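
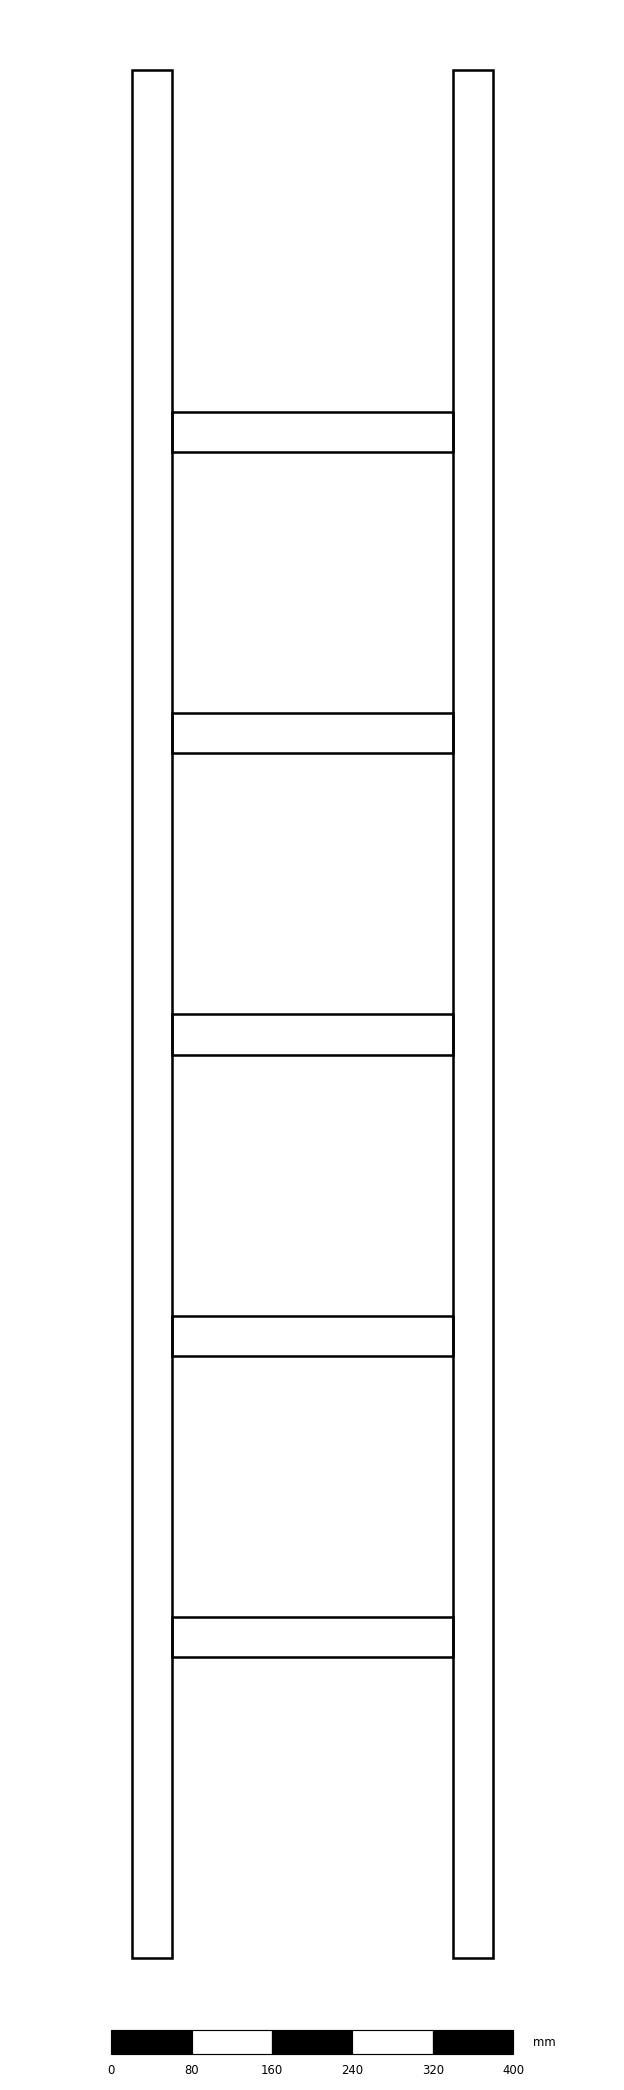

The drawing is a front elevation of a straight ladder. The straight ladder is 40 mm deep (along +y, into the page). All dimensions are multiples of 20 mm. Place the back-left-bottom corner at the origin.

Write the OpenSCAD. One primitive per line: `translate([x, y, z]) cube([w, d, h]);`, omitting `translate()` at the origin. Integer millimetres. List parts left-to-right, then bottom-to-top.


cube([40, 40, 1880]);
translate([40, 0, 300]) cube([280, 40, 40]);
translate([40, 0, 600]) cube([280, 40, 40]);
translate([40, 0, 900]) cube([280, 40, 40]);
translate([40, 0, 1200]) cube([280, 40, 40]);
translate([40, 0, 1500]) cube([280, 40, 40]);
translate([320, 0, 0]) cube([40, 40, 1880]);


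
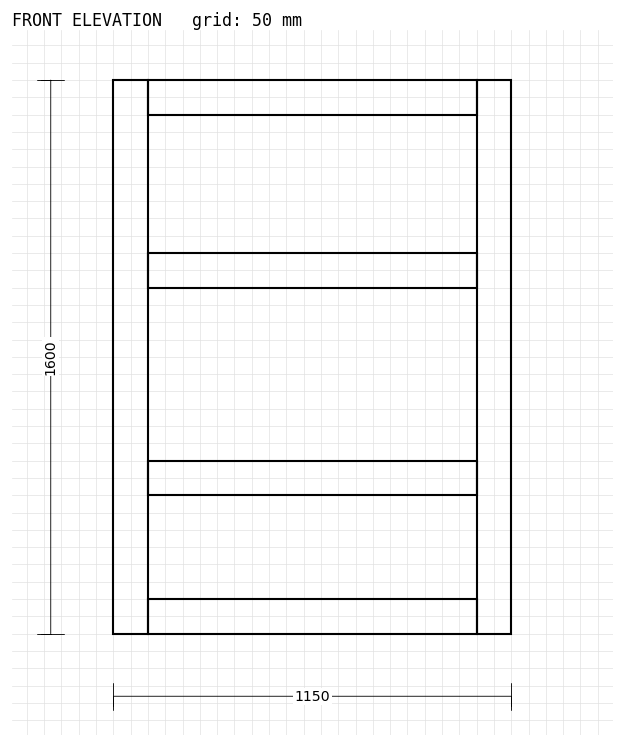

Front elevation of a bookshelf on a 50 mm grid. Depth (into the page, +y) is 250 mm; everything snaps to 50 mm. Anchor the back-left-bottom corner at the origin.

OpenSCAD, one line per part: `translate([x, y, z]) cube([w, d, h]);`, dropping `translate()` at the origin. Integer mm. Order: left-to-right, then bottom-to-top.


cube([100, 250, 1600]);
translate([100, 0, 0]) cube([950, 250, 100]);
translate([100, 0, 400]) cube([950, 250, 100]);
translate([100, 0, 1000]) cube([950, 250, 100]);
translate([100, 0, 1500]) cube([950, 250, 100]);
translate([1050, 0, 0]) cube([100, 250, 1600]);


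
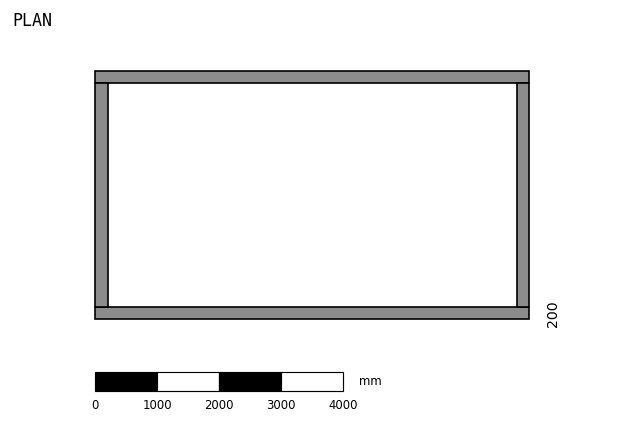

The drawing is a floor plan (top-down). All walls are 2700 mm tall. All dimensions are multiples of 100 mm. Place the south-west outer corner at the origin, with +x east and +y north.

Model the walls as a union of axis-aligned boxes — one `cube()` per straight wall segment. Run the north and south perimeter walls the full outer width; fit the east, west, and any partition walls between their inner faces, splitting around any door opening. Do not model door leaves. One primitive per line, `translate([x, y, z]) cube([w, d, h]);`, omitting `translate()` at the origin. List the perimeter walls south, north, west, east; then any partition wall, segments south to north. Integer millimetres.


cube([7000, 200, 2700]);
translate([0, 3800, 0]) cube([7000, 200, 2700]);
translate([0, 200, 0]) cube([200, 3600, 2700]);
translate([6800, 200, 0]) cube([200, 3600, 2700]);


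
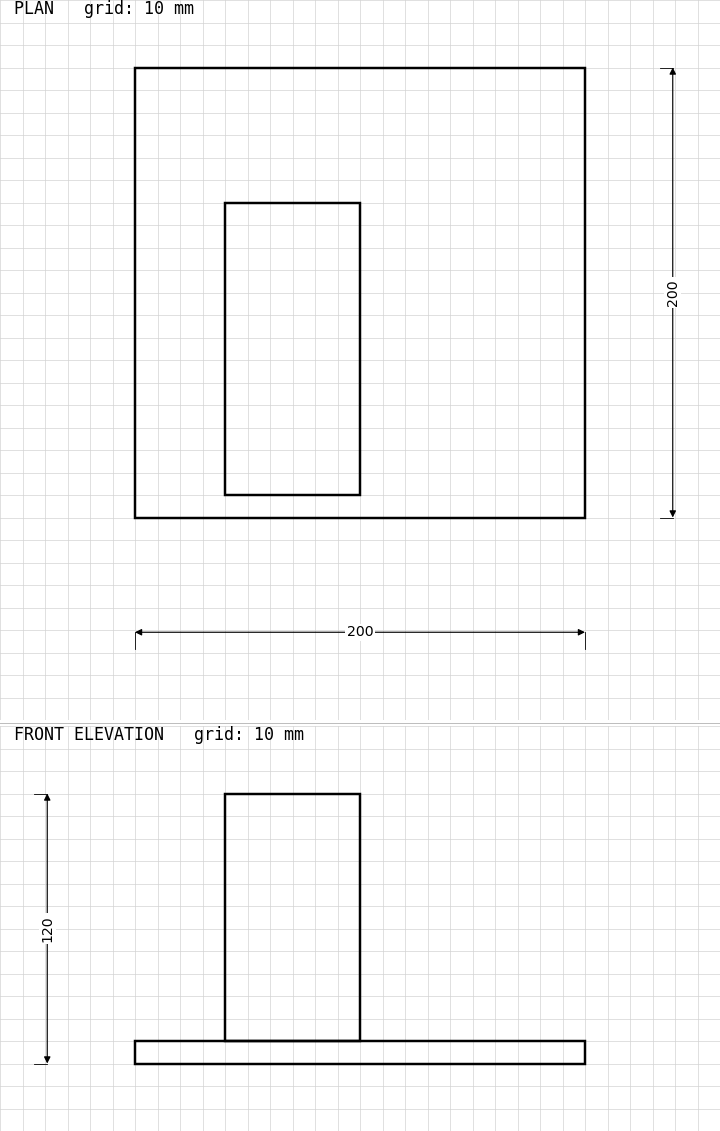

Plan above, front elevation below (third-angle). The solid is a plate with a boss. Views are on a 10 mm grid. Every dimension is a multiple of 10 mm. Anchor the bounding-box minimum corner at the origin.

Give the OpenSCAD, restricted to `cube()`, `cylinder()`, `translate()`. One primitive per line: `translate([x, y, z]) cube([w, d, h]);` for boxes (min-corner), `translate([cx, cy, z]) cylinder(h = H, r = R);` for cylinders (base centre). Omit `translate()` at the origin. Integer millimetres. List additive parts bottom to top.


cube([200, 200, 10]);
translate([40, 10, 10]) cube([60, 130, 110]);


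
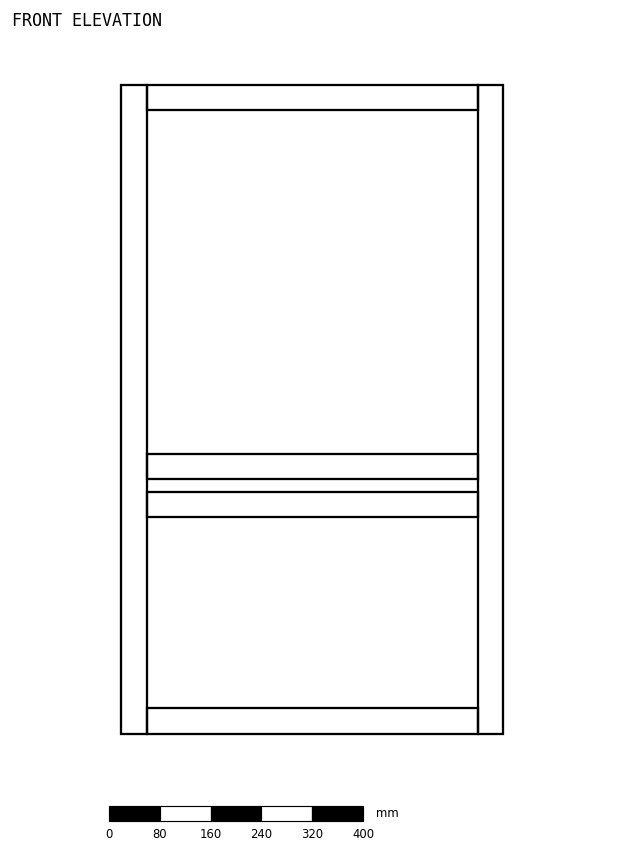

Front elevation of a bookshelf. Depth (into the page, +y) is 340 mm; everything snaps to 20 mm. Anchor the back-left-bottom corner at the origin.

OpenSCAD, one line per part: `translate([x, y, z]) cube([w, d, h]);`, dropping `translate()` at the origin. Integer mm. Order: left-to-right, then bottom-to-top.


cube([40, 340, 1020]);
translate([40, 0, 0]) cube([520, 340, 40]);
translate([40, 0, 340]) cube([520, 340, 40]);
translate([40, 0, 400]) cube([520, 340, 40]);
translate([40, 0, 980]) cube([520, 340, 40]);
translate([560, 0, 0]) cube([40, 340, 1020]);


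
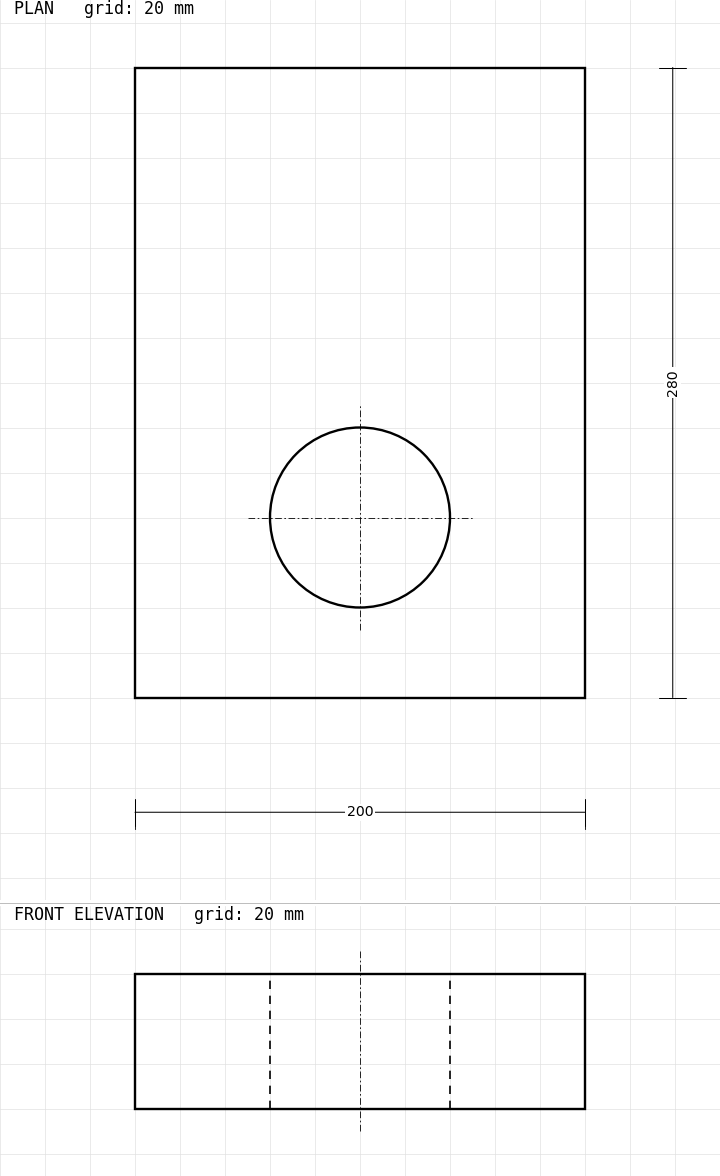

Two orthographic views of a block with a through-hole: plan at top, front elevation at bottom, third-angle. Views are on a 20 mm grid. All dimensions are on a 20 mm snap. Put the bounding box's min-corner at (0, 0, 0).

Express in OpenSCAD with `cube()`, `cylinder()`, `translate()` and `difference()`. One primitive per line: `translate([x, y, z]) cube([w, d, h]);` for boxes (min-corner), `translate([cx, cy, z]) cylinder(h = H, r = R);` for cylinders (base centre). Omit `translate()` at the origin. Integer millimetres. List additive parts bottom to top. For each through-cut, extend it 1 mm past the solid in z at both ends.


difference() {
  cube([200, 280, 60]);
  translate([100, 80, -1]) cylinder(h = 62, r = 40);
}


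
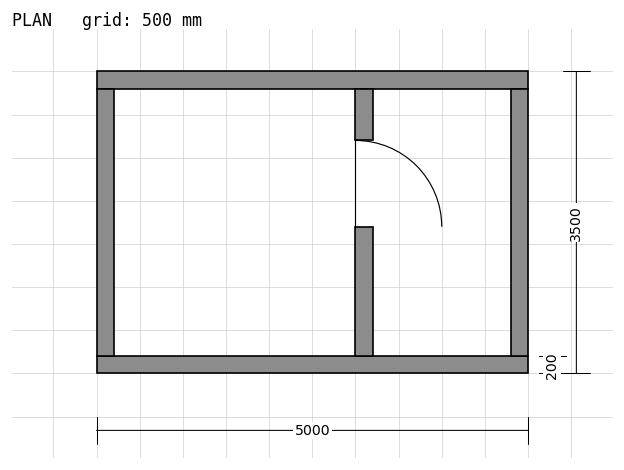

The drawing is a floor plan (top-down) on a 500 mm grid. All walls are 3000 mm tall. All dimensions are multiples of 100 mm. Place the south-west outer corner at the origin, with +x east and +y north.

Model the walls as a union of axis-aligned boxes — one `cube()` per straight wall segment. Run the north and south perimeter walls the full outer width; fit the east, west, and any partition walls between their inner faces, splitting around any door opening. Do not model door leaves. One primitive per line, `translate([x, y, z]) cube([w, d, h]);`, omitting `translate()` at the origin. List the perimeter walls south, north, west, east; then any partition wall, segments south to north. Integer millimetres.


cube([5000, 200, 3000]);
translate([0, 3300, 0]) cube([5000, 200, 3000]);
translate([0, 200, 0]) cube([200, 3100, 3000]);
translate([4800, 200, 0]) cube([200, 3100, 3000]);
translate([3000, 200, 0]) cube([200, 1500, 3000]);
translate([3000, 2700, 0]) cube([200, 600, 3000]);


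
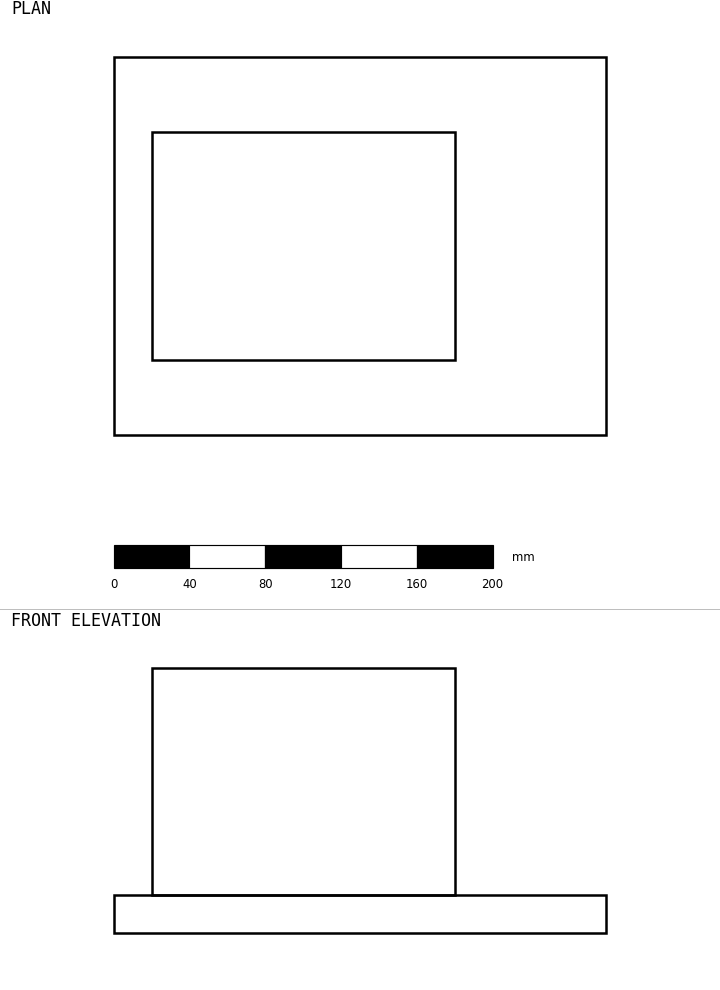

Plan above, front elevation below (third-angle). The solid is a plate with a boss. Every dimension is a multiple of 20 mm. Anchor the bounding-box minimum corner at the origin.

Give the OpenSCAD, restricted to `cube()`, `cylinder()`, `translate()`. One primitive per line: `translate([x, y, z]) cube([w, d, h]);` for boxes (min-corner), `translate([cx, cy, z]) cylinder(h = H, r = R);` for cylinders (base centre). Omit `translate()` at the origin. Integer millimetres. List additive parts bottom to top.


cube([260, 200, 20]);
translate([20, 40, 20]) cube([160, 120, 120]);


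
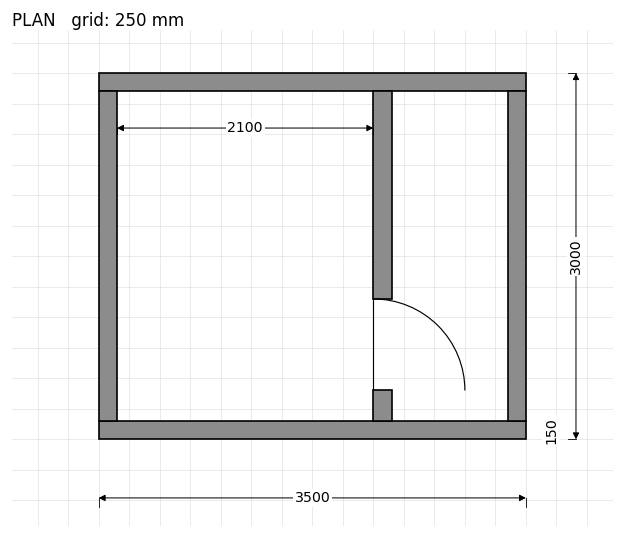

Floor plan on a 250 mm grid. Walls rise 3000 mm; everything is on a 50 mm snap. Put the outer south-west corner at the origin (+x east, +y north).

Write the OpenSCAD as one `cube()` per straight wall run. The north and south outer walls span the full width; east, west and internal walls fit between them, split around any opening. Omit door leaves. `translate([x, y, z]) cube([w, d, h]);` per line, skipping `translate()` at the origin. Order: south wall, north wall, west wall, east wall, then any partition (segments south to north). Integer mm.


cube([3500, 150, 3000]);
translate([0, 2850, 0]) cube([3500, 150, 3000]);
translate([0, 150, 0]) cube([150, 2700, 3000]);
translate([3350, 150, 0]) cube([150, 2700, 3000]);
translate([2250, 150, 0]) cube([150, 250, 3000]);
translate([2250, 1150, 0]) cube([150, 1700, 3000]);


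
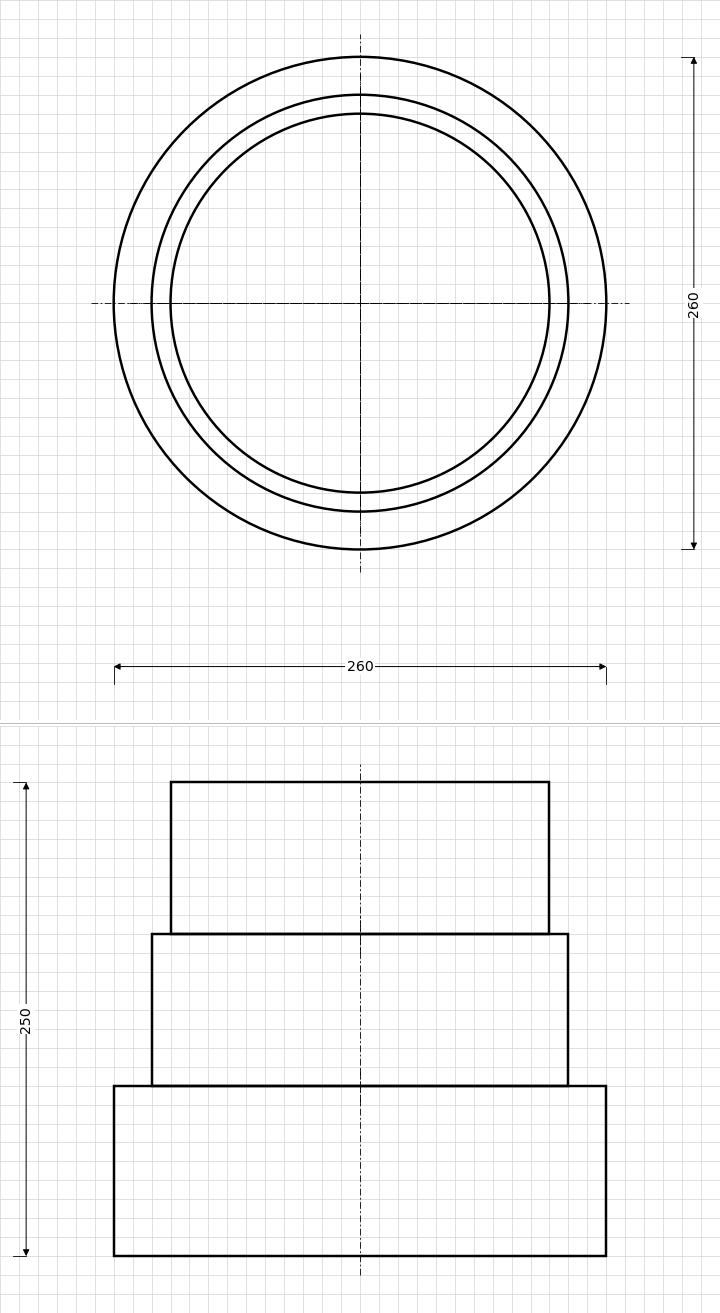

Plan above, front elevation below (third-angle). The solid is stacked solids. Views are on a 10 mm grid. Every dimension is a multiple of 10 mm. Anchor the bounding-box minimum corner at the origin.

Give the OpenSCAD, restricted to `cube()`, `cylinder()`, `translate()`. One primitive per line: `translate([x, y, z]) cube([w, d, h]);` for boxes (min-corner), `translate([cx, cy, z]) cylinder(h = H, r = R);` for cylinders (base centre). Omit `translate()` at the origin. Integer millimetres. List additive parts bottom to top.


translate([130, 130, 0]) cylinder(h = 90, r = 130);
translate([130, 130, 90]) cylinder(h = 80, r = 110);
translate([130, 130, 170]) cylinder(h = 80, r = 100);


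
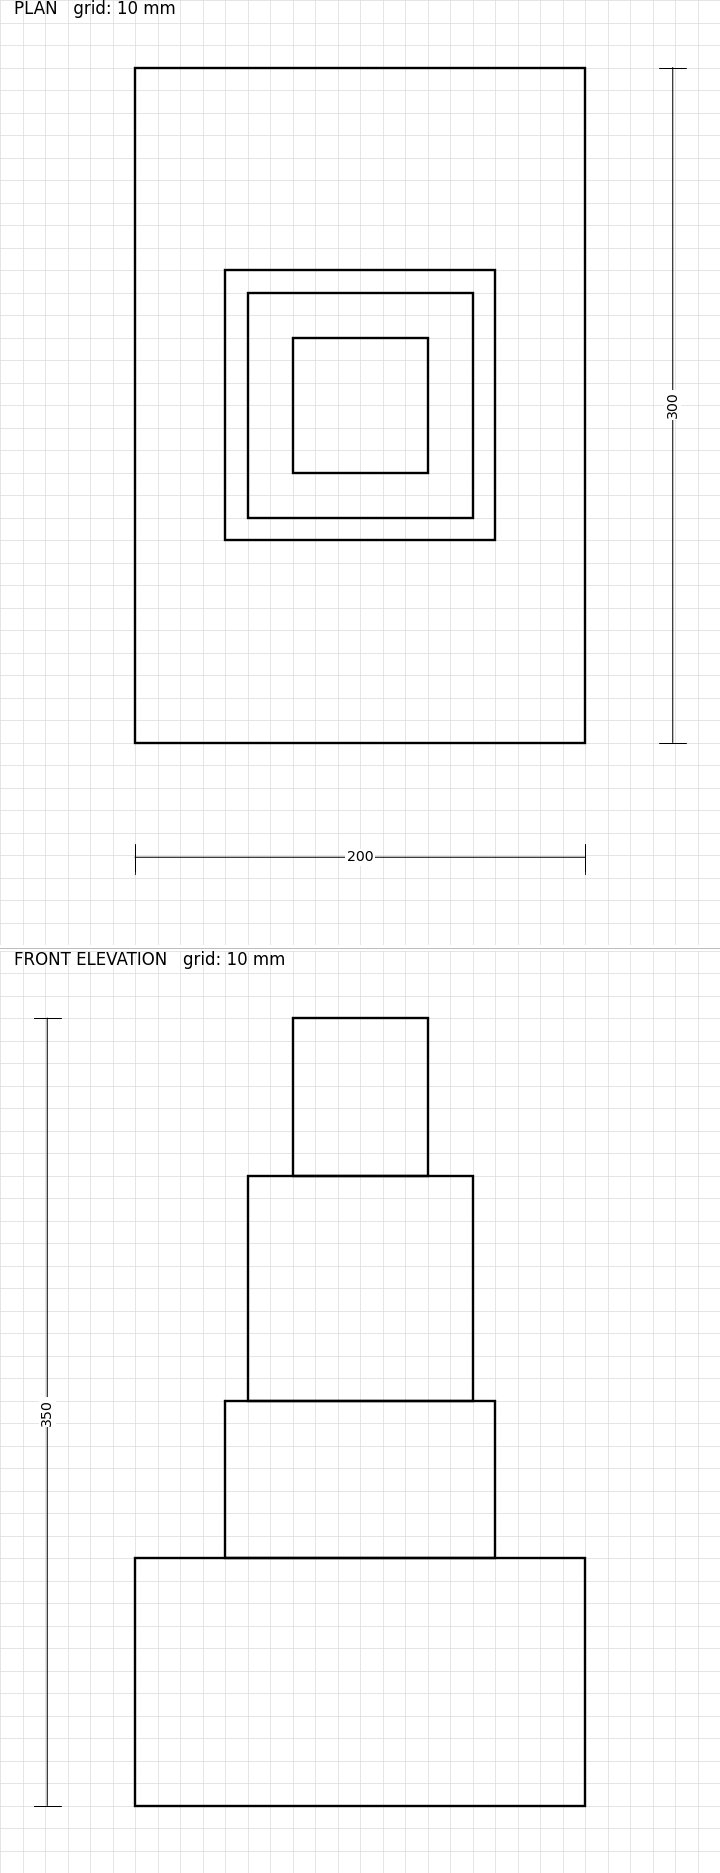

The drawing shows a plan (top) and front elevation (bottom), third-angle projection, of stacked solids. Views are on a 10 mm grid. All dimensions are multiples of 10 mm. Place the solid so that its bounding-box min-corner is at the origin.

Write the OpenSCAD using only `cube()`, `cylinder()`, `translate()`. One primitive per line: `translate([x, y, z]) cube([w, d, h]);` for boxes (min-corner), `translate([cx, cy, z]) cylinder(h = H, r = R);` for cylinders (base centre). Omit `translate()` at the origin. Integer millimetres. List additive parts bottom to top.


cube([200, 300, 110]);
translate([40, 90, 110]) cube([120, 120, 70]);
translate([50, 100, 180]) cube([100, 100, 100]);
translate([70, 120, 280]) cube([60, 60, 70]);


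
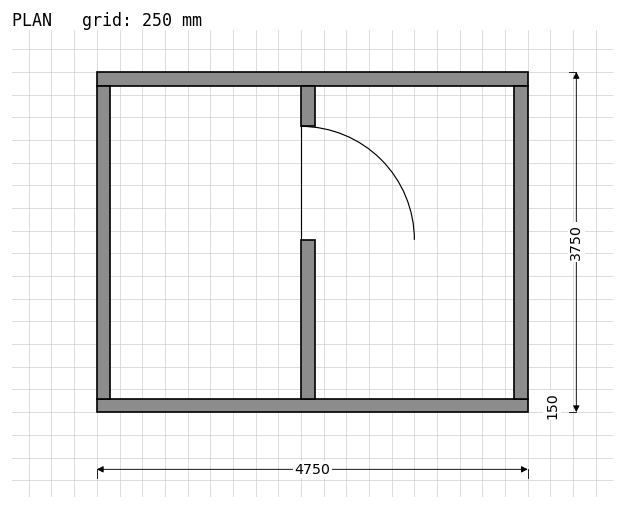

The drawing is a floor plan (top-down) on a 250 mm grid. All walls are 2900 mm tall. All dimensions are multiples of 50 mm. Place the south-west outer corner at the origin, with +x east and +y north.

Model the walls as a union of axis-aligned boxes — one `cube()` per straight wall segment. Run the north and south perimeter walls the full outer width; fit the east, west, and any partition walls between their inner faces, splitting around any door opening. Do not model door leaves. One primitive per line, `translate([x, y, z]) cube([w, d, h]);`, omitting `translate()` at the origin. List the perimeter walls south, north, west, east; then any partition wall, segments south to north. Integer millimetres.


cube([4750, 150, 2900]);
translate([0, 3600, 0]) cube([4750, 150, 2900]);
translate([0, 150, 0]) cube([150, 3450, 2900]);
translate([4600, 150, 0]) cube([150, 3450, 2900]);
translate([2250, 150, 0]) cube([150, 1750, 2900]);
translate([2250, 3150, 0]) cube([150, 450, 2900]);


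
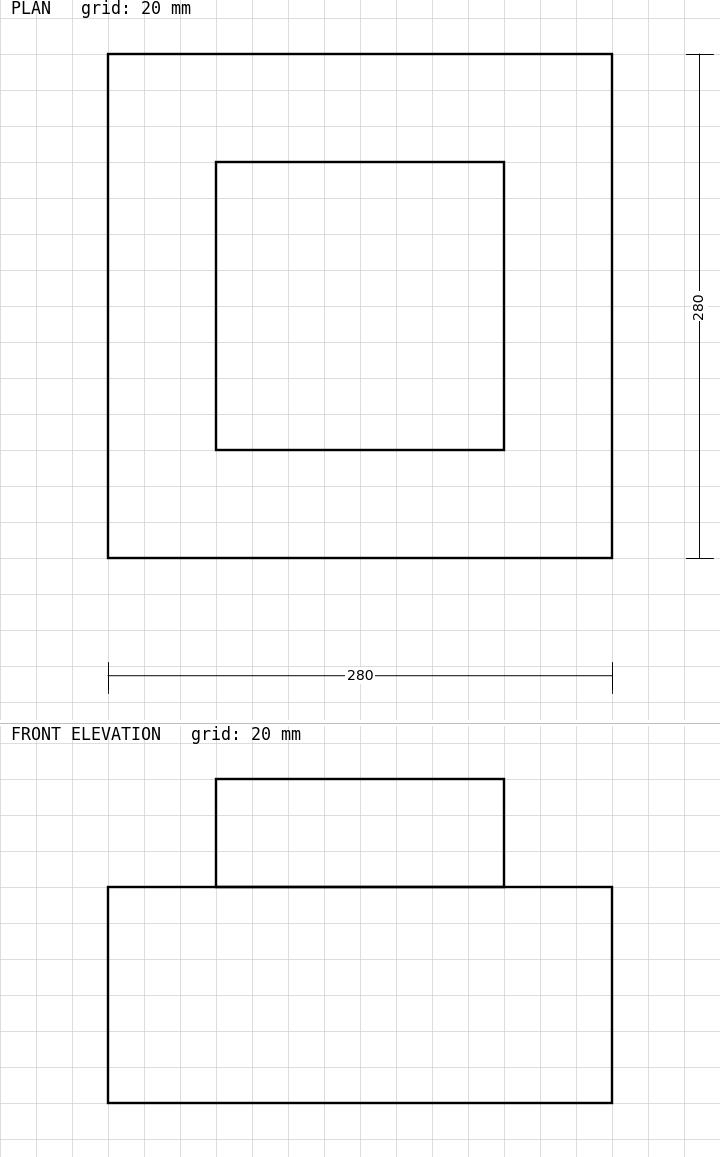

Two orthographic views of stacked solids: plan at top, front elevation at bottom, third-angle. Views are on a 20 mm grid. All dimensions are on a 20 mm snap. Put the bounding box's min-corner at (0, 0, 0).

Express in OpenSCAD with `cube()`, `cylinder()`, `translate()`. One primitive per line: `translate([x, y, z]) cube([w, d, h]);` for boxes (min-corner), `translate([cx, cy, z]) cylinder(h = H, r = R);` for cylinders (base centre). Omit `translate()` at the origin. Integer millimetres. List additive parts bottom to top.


cube([280, 280, 120]);
translate([60, 60, 120]) cube([160, 160, 60]);


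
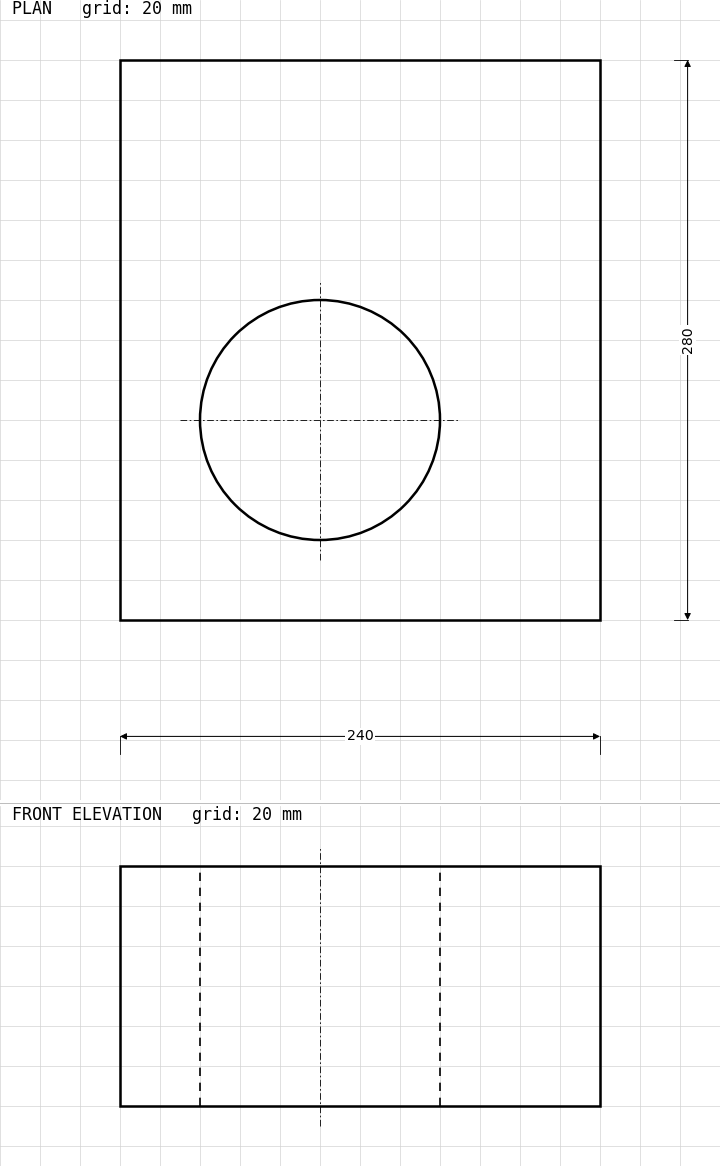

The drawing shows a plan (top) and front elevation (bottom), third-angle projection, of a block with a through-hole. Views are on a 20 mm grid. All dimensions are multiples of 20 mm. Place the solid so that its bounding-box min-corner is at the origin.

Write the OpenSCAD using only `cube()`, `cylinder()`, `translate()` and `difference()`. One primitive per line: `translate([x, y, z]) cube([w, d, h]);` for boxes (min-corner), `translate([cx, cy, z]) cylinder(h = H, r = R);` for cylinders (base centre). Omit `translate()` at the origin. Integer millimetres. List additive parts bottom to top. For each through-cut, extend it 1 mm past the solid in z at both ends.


difference() {
  cube([240, 280, 120]);
  translate([100, 100, -1]) cylinder(h = 122, r = 60);
}


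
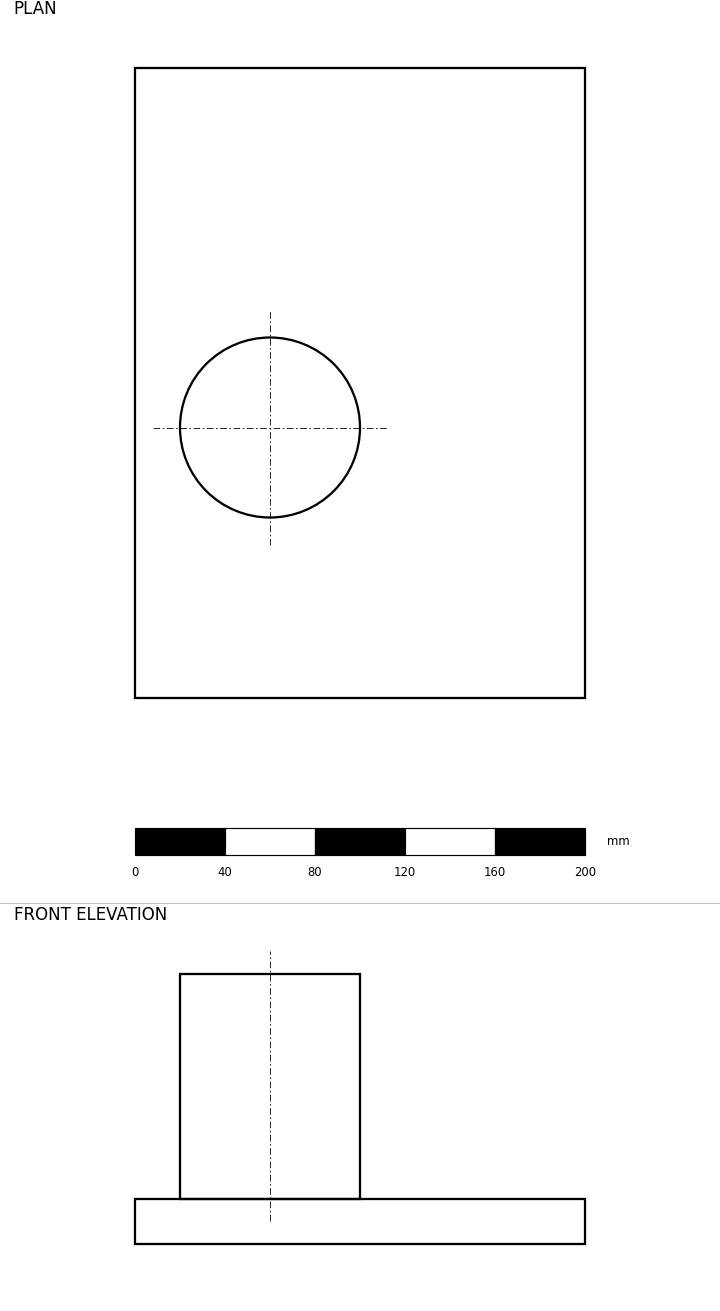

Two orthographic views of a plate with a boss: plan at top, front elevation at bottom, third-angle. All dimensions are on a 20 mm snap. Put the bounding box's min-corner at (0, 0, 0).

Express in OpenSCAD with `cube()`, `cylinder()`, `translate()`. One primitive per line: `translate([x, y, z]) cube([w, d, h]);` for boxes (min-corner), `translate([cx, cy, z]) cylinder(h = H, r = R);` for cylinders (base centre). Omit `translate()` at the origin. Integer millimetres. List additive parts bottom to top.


cube([200, 280, 20]);
translate([60, 120, 20]) cylinder(h = 100, r = 40);


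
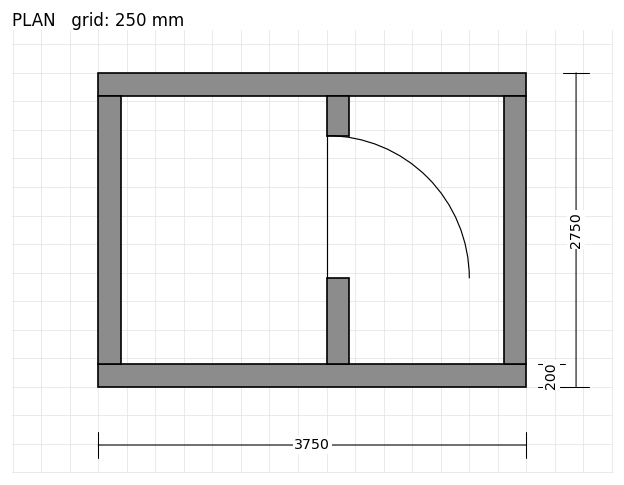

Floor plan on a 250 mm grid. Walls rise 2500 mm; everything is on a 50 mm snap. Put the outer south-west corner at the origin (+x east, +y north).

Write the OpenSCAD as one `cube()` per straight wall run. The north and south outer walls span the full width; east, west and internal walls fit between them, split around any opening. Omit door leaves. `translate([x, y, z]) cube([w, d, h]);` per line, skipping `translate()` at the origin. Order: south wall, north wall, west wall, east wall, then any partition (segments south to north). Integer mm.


cube([3750, 200, 2500]);
translate([0, 2550, 0]) cube([3750, 200, 2500]);
translate([0, 200, 0]) cube([200, 2350, 2500]);
translate([3550, 200, 0]) cube([200, 2350, 2500]);
translate([2000, 200, 0]) cube([200, 750, 2500]);
translate([2000, 2200, 0]) cube([200, 350, 2500]);


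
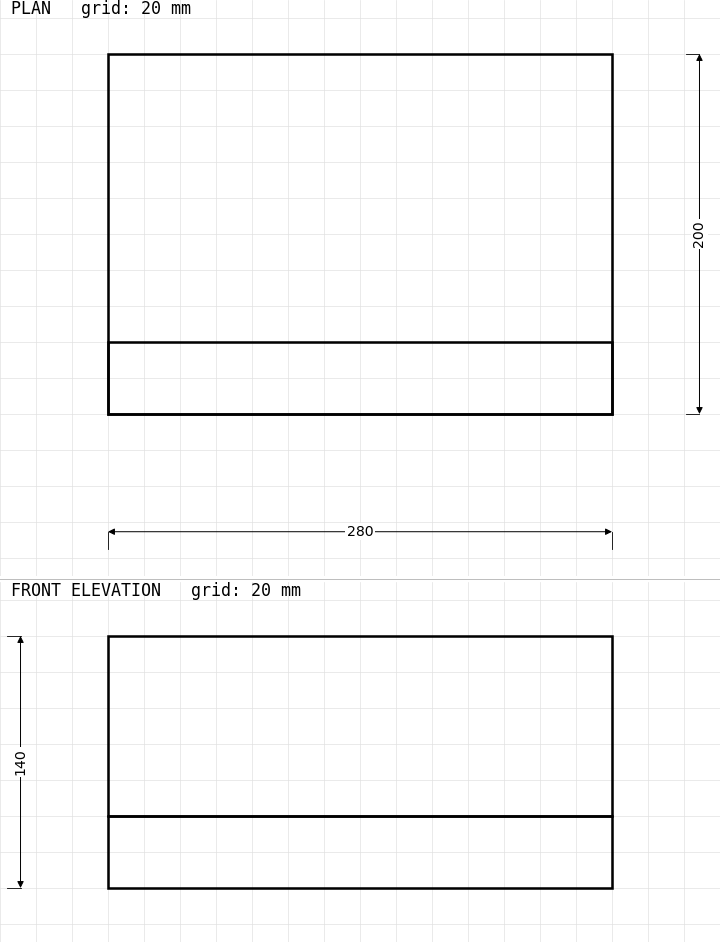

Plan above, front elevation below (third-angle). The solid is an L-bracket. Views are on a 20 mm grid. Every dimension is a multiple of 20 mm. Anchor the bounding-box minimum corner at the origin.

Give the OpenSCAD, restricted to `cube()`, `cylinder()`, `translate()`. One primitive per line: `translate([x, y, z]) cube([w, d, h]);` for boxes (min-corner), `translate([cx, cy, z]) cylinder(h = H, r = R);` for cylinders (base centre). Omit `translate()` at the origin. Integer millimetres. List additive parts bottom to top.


cube([280, 200, 40]);
translate([0, 0, 40]) cube([280, 40, 100]);


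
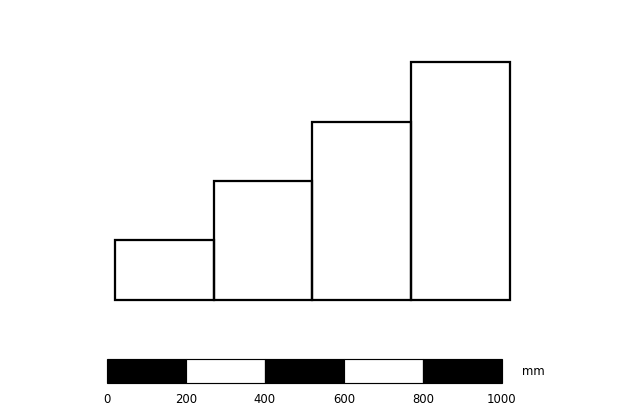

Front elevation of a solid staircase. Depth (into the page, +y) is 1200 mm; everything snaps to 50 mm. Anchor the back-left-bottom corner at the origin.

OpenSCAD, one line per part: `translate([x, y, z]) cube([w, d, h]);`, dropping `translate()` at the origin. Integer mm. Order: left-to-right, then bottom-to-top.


cube([250, 1200, 150]);
translate([250, 0, 0]) cube([250, 1200, 300]);
translate([500, 0, 0]) cube([250, 1200, 450]);
translate([750, 0, 0]) cube([250, 1200, 600]);


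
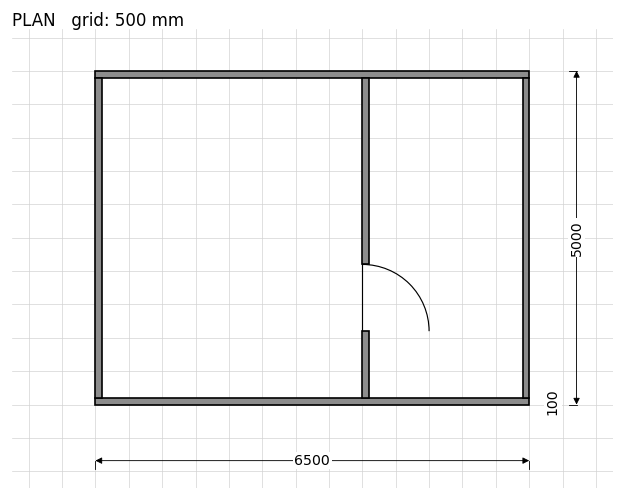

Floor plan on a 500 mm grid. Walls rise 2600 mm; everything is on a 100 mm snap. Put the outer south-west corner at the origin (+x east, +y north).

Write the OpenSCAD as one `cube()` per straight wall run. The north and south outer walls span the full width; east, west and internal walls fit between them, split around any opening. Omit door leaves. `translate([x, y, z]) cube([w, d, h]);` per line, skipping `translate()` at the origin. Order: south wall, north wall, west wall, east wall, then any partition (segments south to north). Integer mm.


cube([6500, 100, 2600]);
translate([0, 4900, 0]) cube([6500, 100, 2600]);
translate([0, 100, 0]) cube([100, 4800, 2600]);
translate([6400, 100, 0]) cube([100, 4800, 2600]);
translate([4000, 100, 0]) cube([100, 1000, 2600]);
translate([4000, 2100, 0]) cube([100, 2800, 2600]);


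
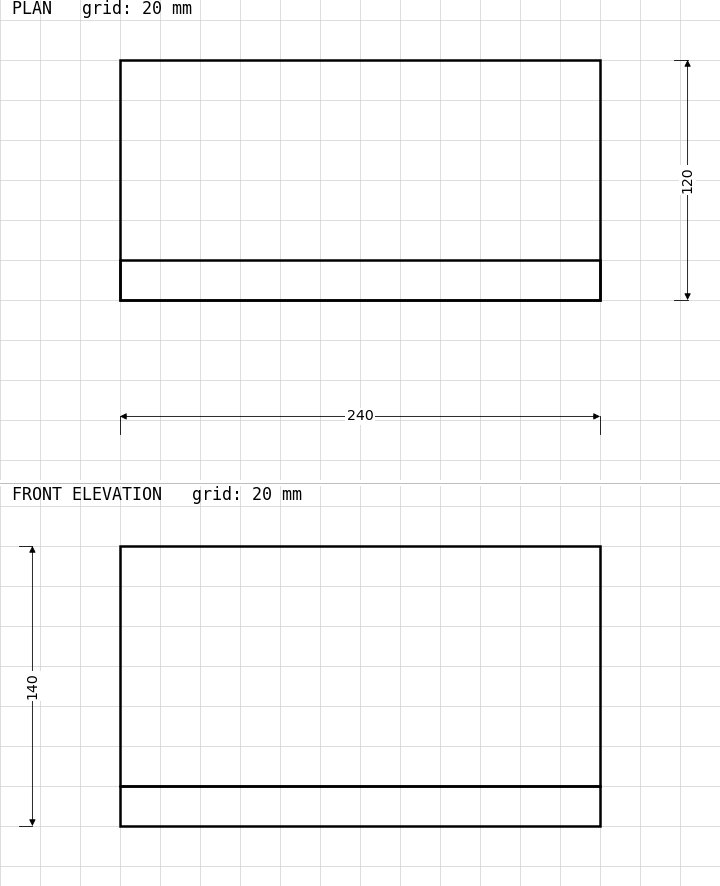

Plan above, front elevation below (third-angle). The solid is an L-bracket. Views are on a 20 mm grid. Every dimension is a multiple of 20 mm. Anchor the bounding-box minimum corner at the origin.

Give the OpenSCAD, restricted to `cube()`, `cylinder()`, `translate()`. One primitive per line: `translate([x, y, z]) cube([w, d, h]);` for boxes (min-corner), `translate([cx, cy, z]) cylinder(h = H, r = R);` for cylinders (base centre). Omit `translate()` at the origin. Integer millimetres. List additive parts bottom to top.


cube([240, 120, 20]);
translate([0, 0, 20]) cube([240, 20, 120]);


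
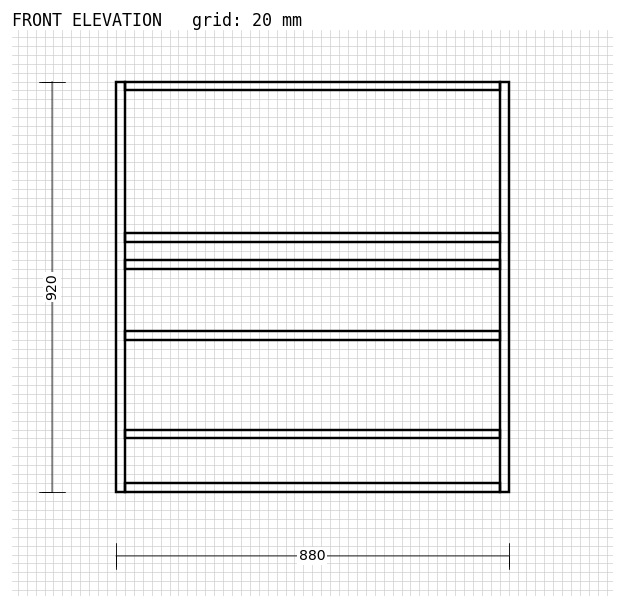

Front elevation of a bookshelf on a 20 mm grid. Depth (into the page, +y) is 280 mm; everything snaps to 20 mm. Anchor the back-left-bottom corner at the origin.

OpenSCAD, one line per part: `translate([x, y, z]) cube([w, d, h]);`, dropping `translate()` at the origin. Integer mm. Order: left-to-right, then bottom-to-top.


cube([20, 280, 920]);
translate([20, 0, 0]) cube([840, 280, 20]);
translate([20, 0, 120]) cube([840, 280, 20]);
translate([20, 0, 340]) cube([840, 280, 20]);
translate([20, 0, 500]) cube([840, 280, 20]);
translate([20, 0, 560]) cube([840, 280, 20]);
translate([20, 0, 900]) cube([840, 280, 20]);
translate([860, 0, 0]) cube([20, 280, 920]);


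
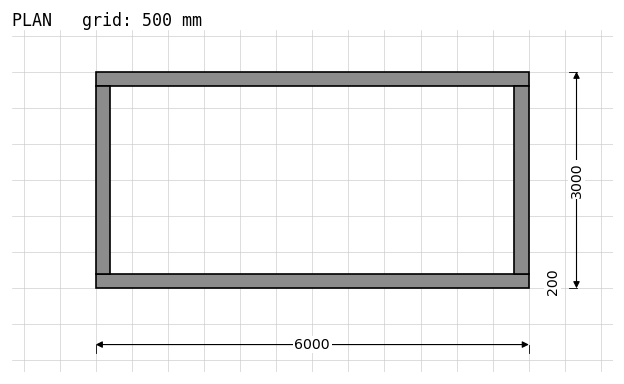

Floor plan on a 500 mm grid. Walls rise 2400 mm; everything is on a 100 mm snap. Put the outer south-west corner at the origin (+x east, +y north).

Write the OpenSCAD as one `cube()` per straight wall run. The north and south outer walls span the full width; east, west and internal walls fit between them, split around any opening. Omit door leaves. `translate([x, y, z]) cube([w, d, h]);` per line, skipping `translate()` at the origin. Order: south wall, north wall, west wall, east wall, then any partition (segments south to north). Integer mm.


cube([6000, 200, 2400]);
translate([0, 2800, 0]) cube([6000, 200, 2400]);
translate([0, 200, 0]) cube([200, 2600, 2400]);
translate([5800, 200, 0]) cube([200, 2600, 2400]);


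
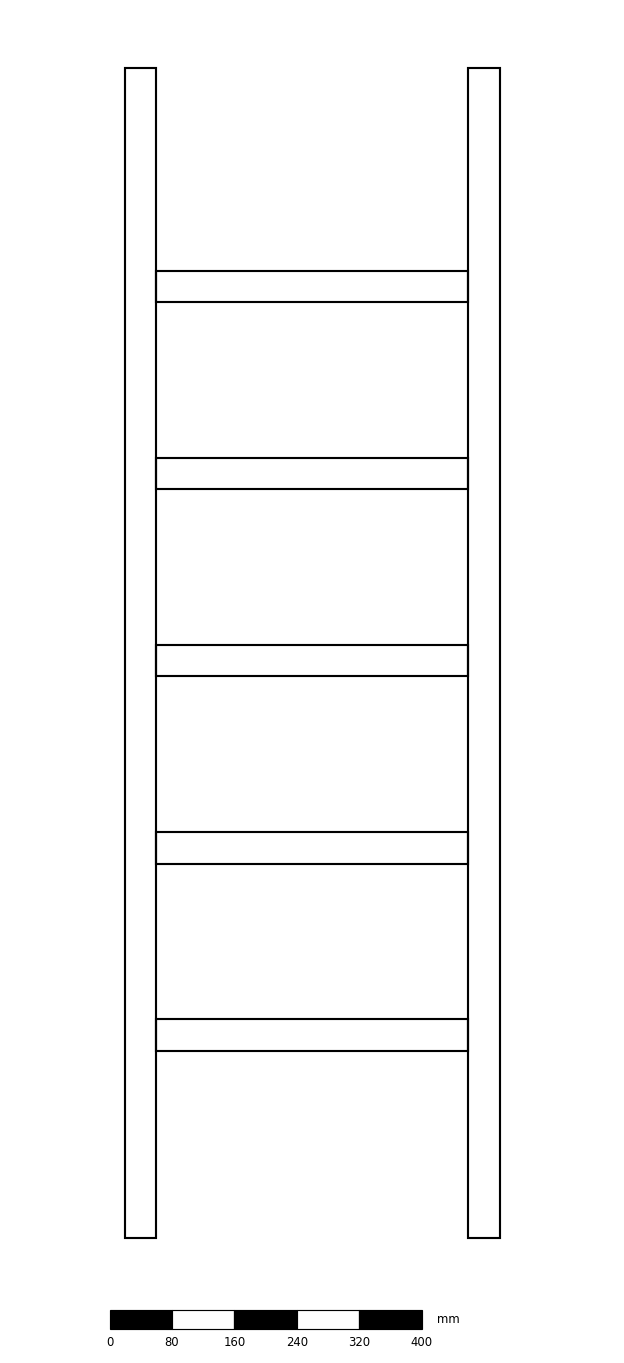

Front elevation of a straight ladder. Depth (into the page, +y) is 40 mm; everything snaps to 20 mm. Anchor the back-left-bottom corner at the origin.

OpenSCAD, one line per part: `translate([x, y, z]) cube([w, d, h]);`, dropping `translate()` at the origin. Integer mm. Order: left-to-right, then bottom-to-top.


cube([40, 40, 1500]);
translate([40, 0, 240]) cube([400, 40, 40]);
translate([40, 0, 480]) cube([400, 40, 40]);
translate([40, 0, 720]) cube([400, 40, 40]);
translate([40, 0, 960]) cube([400, 40, 40]);
translate([40, 0, 1200]) cube([400, 40, 40]);
translate([440, 0, 0]) cube([40, 40, 1500]);


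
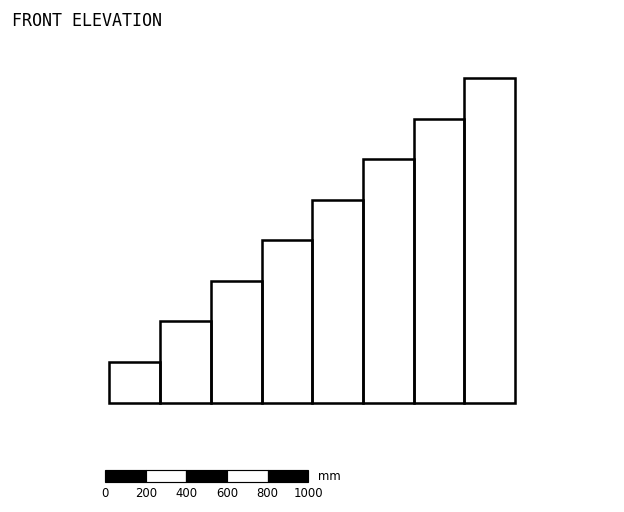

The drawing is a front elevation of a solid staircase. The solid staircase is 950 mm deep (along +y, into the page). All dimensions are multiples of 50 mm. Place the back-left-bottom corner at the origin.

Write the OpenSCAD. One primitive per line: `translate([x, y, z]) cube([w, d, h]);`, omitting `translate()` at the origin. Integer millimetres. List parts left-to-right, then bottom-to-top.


cube([250, 950, 200]);
translate([250, 0, 0]) cube([250, 950, 400]);
translate([500, 0, 0]) cube([250, 950, 600]);
translate([750, 0, 0]) cube([250, 950, 800]);
translate([1000, 0, 0]) cube([250, 950, 1000]);
translate([1250, 0, 0]) cube([250, 950, 1200]);
translate([1500, 0, 0]) cube([250, 950, 1400]);
translate([1750, 0, 0]) cube([250, 950, 1600]);


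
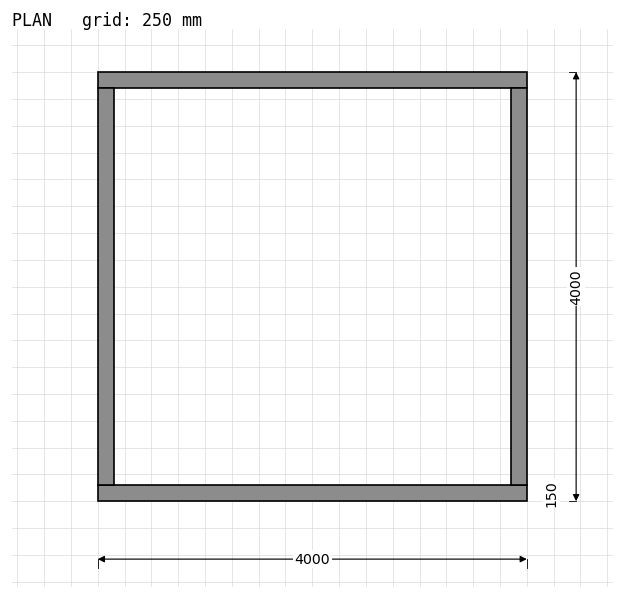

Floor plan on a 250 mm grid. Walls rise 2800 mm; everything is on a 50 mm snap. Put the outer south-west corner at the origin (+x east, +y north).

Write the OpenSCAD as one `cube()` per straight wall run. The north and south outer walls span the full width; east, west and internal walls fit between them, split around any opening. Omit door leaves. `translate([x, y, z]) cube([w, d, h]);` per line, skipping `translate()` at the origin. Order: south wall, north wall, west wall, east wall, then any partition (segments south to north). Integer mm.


cube([4000, 150, 2800]);
translate([0, 3850, 0]) cube([4000, 150, 2800]);
translate([0, 150, 0]) cube([150, 3700, 2800]);
translate([3850, 150, 0]) cube([150, 3700, 2800]);


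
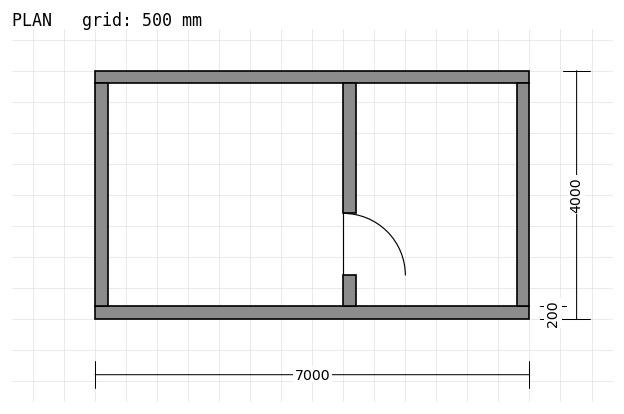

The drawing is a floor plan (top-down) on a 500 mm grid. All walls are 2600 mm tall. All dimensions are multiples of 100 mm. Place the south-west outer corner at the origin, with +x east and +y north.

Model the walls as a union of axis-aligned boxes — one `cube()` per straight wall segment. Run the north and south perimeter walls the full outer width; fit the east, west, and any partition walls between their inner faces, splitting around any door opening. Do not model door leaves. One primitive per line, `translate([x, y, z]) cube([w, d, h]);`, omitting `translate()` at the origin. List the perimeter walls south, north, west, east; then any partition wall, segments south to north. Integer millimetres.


cube([7000, 200, 2600]);
translate([0, 3800, 0]) cube([7000, 200, 2600]);
translate([0, 200, 0]) cube([200, 3600, 2600]);
translate([6800, 200, 0]) cube([200, 3600, 2600]);
translate([4000, 200, 0]) cube([200, 500, 2600]);
translate([4000, 1700, 0]) cube([200, 2100, 2600]);


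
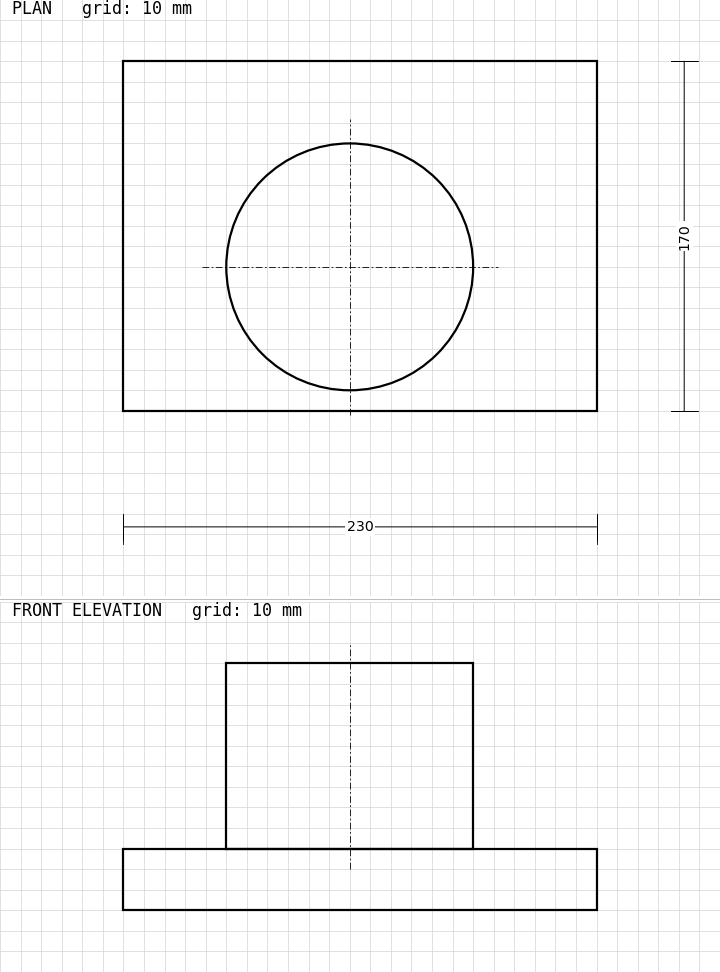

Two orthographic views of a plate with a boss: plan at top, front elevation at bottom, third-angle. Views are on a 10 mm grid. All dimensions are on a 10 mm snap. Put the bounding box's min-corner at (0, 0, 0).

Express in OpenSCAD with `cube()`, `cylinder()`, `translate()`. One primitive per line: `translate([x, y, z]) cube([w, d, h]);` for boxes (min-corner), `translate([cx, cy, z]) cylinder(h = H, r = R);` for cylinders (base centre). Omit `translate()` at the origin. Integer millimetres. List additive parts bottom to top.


cube([230, 170, 30]);
translate([110, 70, 30]) cylinder(h = 90, r = 60);


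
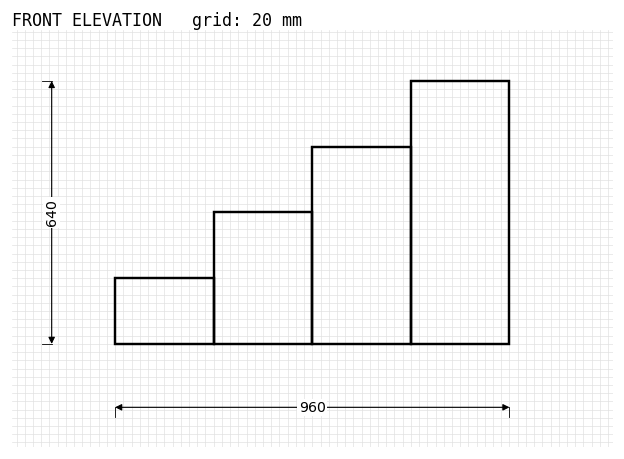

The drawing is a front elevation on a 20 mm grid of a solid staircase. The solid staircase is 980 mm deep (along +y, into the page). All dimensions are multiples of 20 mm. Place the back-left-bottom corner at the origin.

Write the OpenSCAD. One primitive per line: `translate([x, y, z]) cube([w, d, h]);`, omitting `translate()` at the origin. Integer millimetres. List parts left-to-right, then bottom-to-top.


cube([240, 980, 160]);
translate([240, 0, 0]) cube([240, 980, 320]);
translate([480, 0, 0]) cube([240, 980, 480]);
translate([720, 0, 0]) cube([240, 980, 640]);


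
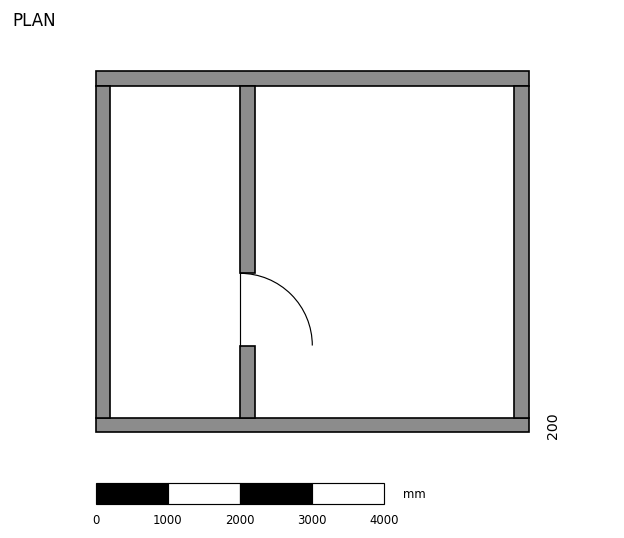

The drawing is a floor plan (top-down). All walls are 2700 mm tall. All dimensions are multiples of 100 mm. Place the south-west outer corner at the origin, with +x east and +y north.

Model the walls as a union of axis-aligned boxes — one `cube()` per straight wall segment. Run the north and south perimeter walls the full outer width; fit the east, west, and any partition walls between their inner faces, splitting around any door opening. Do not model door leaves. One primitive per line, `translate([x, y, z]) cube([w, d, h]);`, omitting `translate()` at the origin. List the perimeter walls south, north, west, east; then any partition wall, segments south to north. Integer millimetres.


cube([6000, 200, 2700]);
translate([0, 4800, 0]) cube([6000, 200, 2700]);
translate([0, 200, 0]) cube([200, 4600, 2700]);
translate([5800, 200, 0]) cube([200, 4600, 2700]);
translate([2000, 200, 0]) cube([200, 1000, 2700]);
translate([2000, 2200, 0]) cube([200, 2600, 2700]);


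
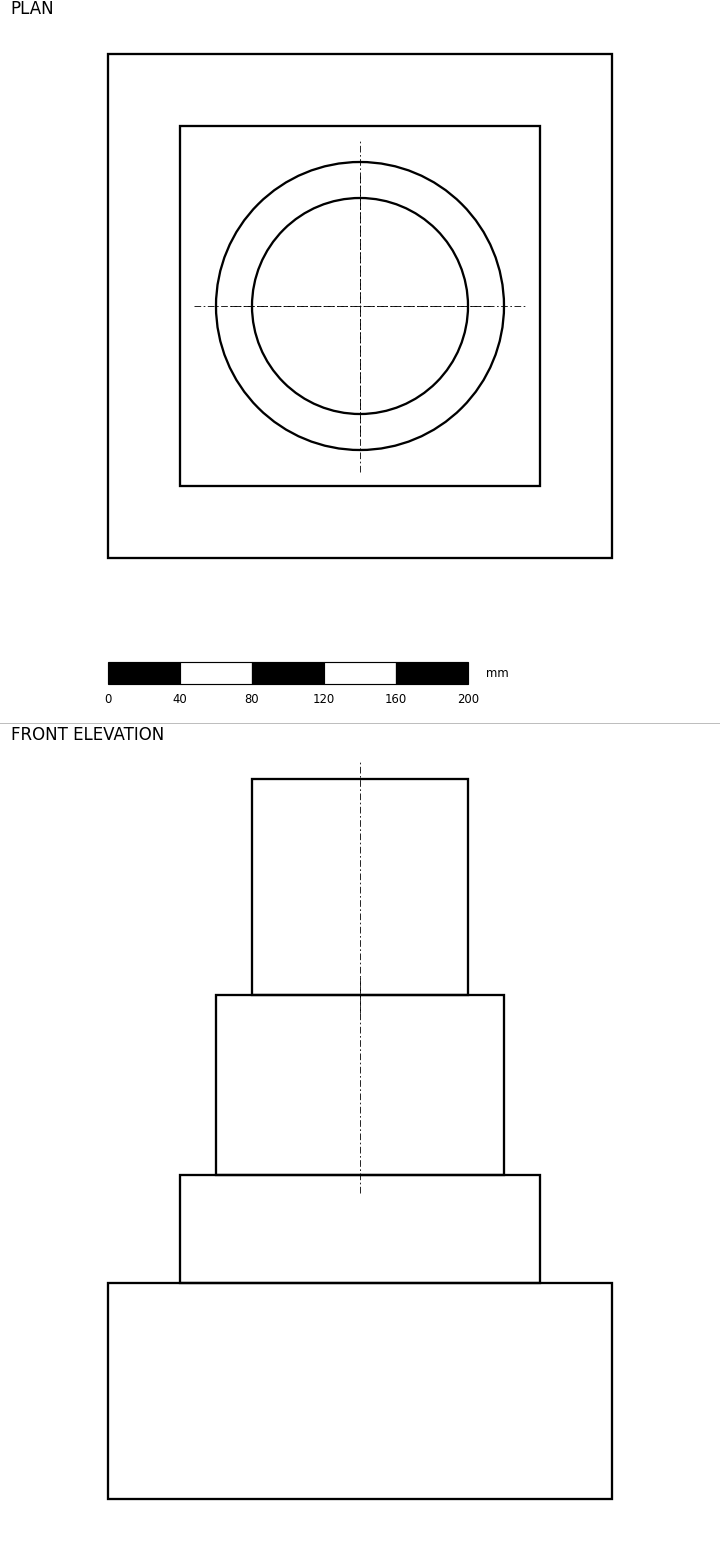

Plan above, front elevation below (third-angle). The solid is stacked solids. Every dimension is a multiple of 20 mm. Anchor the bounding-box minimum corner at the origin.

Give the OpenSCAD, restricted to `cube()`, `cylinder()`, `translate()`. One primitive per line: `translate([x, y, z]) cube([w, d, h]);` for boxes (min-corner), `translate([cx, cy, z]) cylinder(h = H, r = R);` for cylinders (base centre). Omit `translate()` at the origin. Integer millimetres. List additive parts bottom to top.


cube([280, 280, 120]);
translate([40, 40, 120]) cube([200, 200, 60]);
translate([140, 140, 180]) cylinder(h = 100, r = 80);
translate([140, 140, 280]) cylinder(h = 120, r = 60);


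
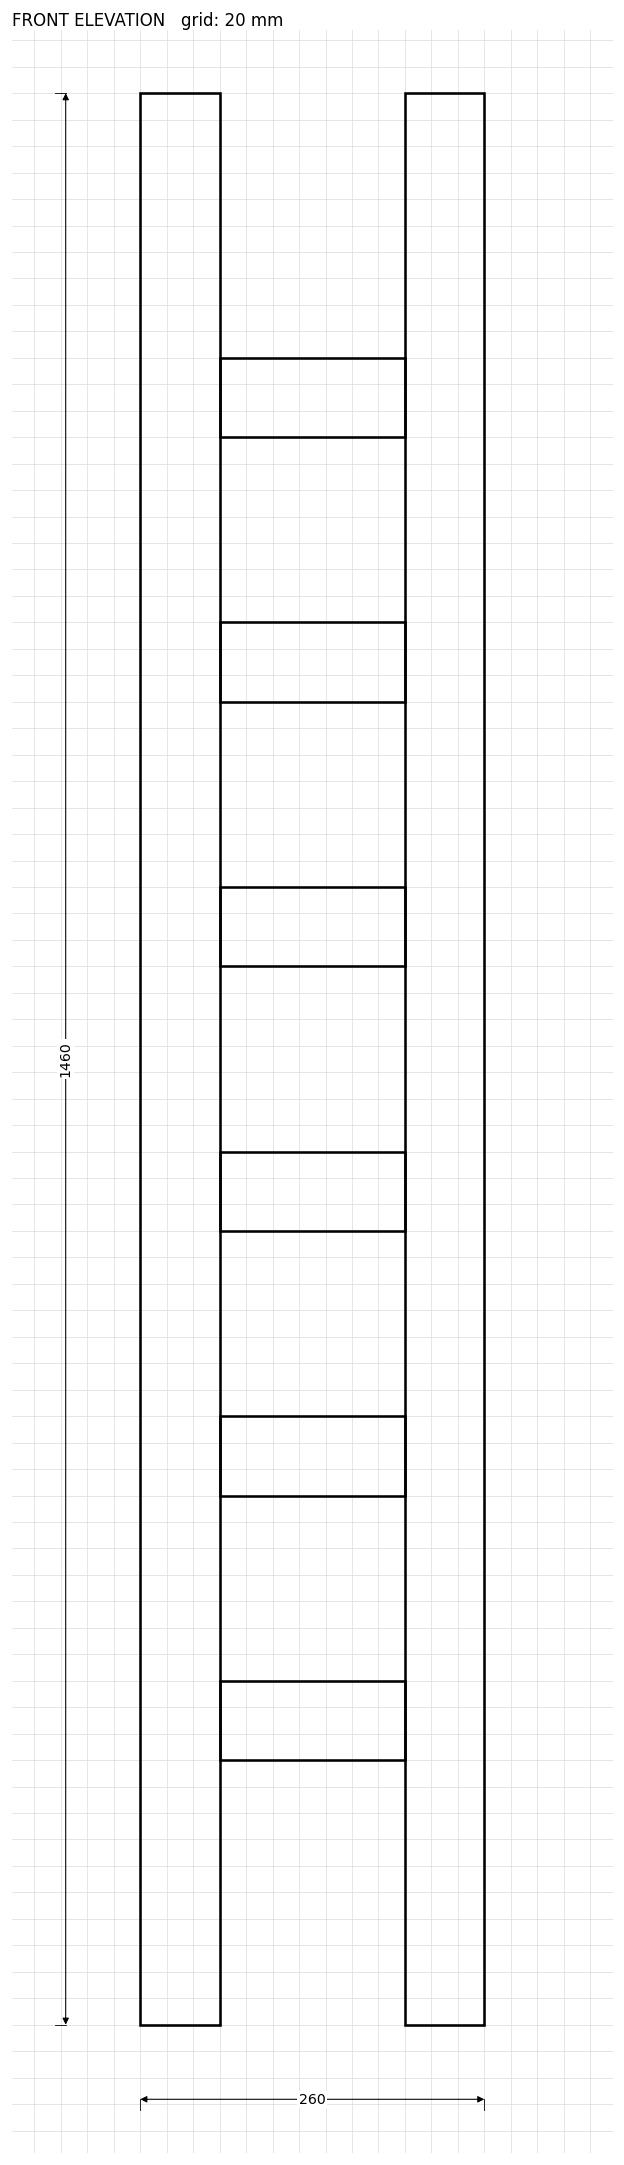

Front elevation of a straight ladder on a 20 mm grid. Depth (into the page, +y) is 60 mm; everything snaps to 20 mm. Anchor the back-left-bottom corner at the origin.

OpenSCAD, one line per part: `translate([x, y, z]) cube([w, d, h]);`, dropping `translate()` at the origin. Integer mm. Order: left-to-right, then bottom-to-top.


cube([60, 60, 1460]);
translate([60, 0, 200]) cube([140, 60, 60]);
translate([60, 0, 400]) cube([140, 60, 60]);
translate([60, 0, 600]) cube([140, 60, 60]);
translate([60, 0, 800]) cube([140, 60, 60]);
translate([60, 0, 1000]) cube([140, 60, 60]);
translate([60, 0, 1200]) cube([140, 60, 60]);
translate([200, 0, 0]) cube([60, 60, 1460]);


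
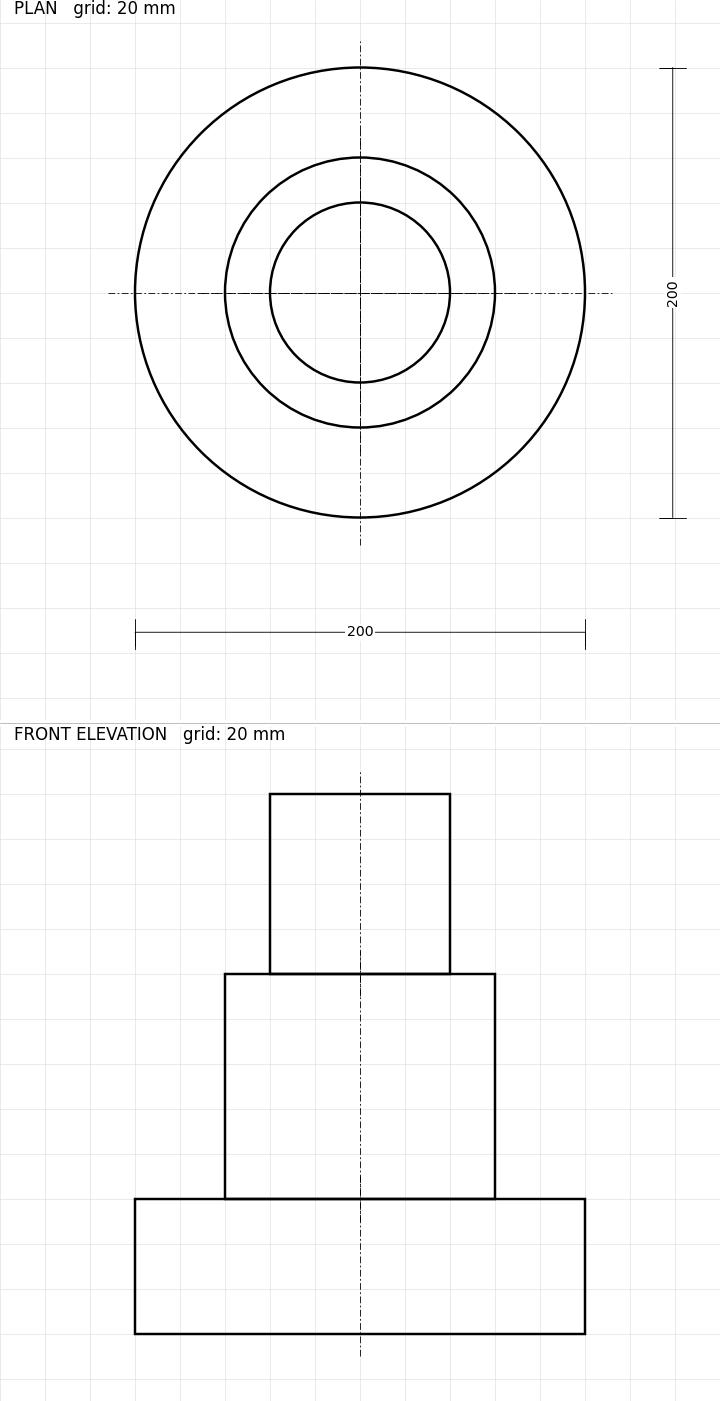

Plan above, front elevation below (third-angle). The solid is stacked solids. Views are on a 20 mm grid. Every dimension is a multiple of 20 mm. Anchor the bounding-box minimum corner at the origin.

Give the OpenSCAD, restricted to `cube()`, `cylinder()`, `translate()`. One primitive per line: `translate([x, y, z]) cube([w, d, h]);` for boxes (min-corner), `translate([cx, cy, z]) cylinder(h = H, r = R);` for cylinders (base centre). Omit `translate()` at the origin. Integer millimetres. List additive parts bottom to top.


translate([100, 100, 0]) cylinder(h = 60, r = 100);
translate([100, 100, 60]) cylinder(h = 100, r = 60);
translate([100, 100, 160]) cylinder(h = 80, r = 40);


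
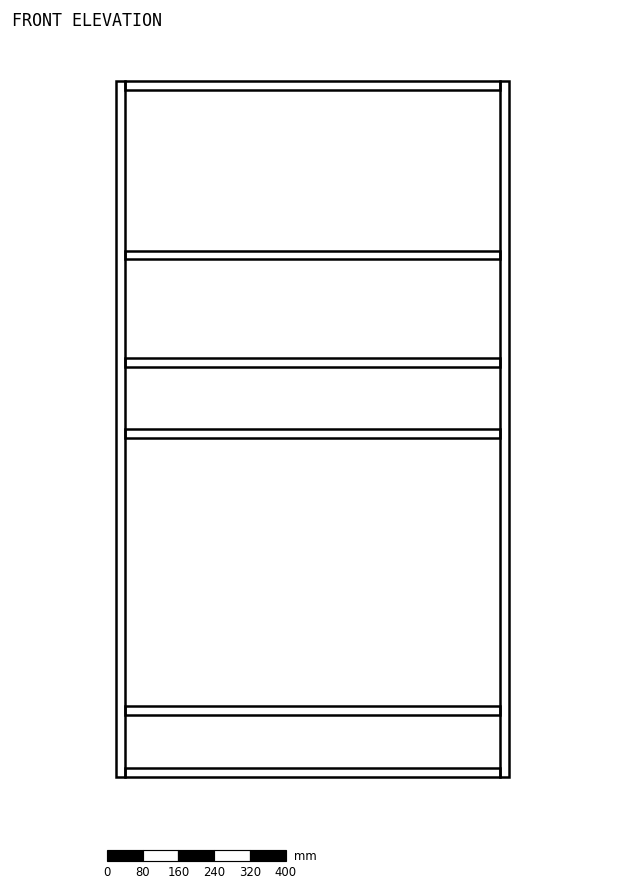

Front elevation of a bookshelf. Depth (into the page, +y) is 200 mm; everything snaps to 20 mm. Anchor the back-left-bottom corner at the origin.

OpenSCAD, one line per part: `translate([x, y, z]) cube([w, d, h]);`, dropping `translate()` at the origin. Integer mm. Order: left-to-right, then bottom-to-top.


cube([20, 200, 1560]);
translate([20, 0, 0]) cube([840, 200, 20]);
translate([20, 0, 140]) cube([840, 200, 20]);
translate([20, 0, 760]) cube([840, 200, 20]);
translate([20, 0, 920]) cube([840, 200, 20]);
translate([20, 0, 1160]) cube([840, 200, 20]);
translate([20, 0, 1540]) cube([840, 200, 20]);
translate([860, 0, 0]) cube([20, 200, 1560]);


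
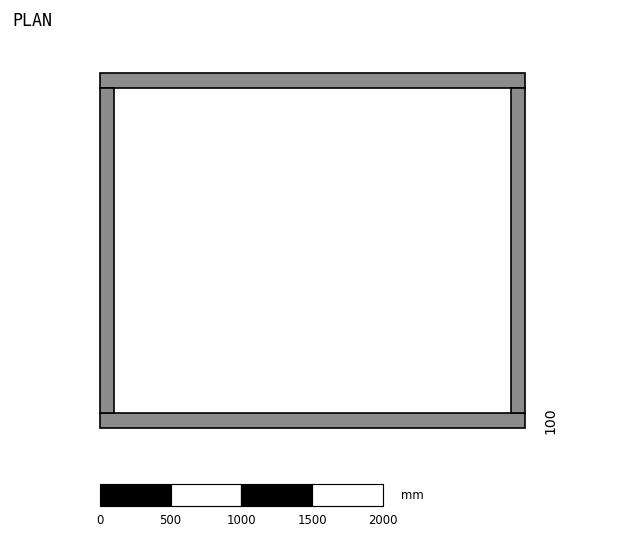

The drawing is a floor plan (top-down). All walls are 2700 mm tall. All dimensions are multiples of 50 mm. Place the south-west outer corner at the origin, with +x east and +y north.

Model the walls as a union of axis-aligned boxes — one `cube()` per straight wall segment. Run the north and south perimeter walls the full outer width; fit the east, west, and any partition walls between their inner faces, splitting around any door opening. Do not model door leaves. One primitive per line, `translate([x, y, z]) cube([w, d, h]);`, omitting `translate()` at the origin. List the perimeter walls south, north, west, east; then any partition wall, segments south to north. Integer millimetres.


cube([3000, 100, 2700]);
translate([0, 2400, 0]) cube([3000, 100, 2700]);
translate([0, 100, 0]) cube([100, 2300, 2700]);
translate([2900, 100, 0]) cube([100, 2300, 2700]);


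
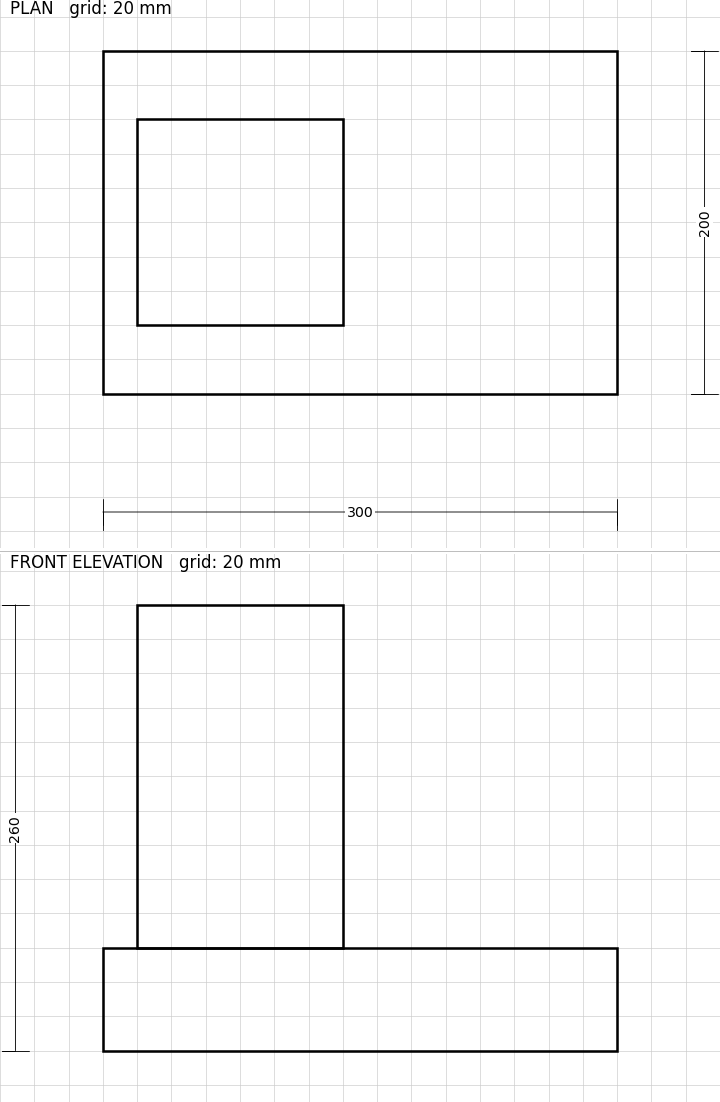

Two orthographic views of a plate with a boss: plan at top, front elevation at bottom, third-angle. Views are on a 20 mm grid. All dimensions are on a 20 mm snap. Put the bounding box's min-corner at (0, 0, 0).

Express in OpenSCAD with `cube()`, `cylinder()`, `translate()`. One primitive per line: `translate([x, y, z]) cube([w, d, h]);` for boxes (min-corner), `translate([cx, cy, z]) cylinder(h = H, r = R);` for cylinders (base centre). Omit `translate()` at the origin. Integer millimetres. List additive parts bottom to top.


cube([300, 200, 60]);
translate([20, 40, 60]) cube([120, 120, 200]);
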